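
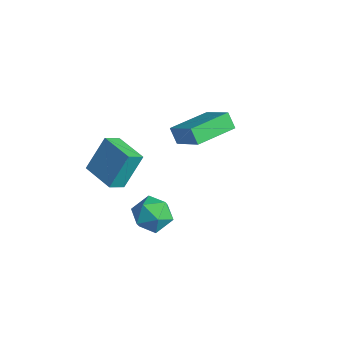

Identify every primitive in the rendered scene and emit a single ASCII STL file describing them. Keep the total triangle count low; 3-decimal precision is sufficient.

solid 
facet normal -0.608 0.014 0.794
outer loop
vertex -1.279 2.312 1.362
vertex -1.26 4.442 1.338
vertex -2.859 2.312 0.152
endloop
endfacet
facet normal -0.009 -1.000 0.012
outer loop
vertex -2.3 2.298 -0.578
vertex -1.279 2.312 1.362
vertex -2.859 2.312 0.152
endloop
endfacet
facet normal -0.608 0.014 0.794
outer loop
vertex -2.859 2.312 0.152
vertex -1.26 4.442 1.338
vertex -2.84 4.442 0.128
endloop
endfacet
facet normal -0.794 0.000 -0.608
outer loop
vertex -2.84 4.442 0.128
vertex -2.3 2.298 -0.578
vertex -2.859 2.312 0.152
endloop
endfacet
facet normal 0.794 -0.000 0.608
outer loop
vertex -1.279 2.312 1.362
vertex -0.701 4.428 0.608
vertex -1.26 4.442 1.338
endloop
endfacet
facet normal -0.009 -1.000 0.012
outer loop
vertex -0.72 2.298 0.632
vertex -1.279 2.312 1.362
vertex -2.3 2.298 -0.578
endloop
endfacet
facet normal 0.794 -0.000 0.608
outer loop
vertex -0.72 2.298 0.632
vertex -0.701 4.428 0.608
vertex -1.279 2.312 1.362
endloop
endfacet
facet normal 0.009 1.000 -0.012
outer loop
vertex -1.26 4.442 1.338
vertex -0.701 4.428 0.608
vertex -2.84 4.442 0.128
endloop
endfacet
facet normal -0.794 0.000 -0.608
outer loop
vertex -2.281 4.428 -0.602
vertex -2.3 2.298 -0.578
vertex -2.84 4.442 0.128
endloop
endfacet
facet normal 0.009 1.000 -0.012
outer loop
vertex -2.84 4.442 0.128
vertex -0.701 4.428 0.608
vertex -2.281 4.428 -0.602
endloop
endfacet
facet normal 0.608 -0.014 -0.794
outer loop
vertex -2.281 4.428 -0.602
vertex -0.72 2.298 0.632
vertex -2.3 2.298 -0.578
endloop
endfacet
facet normal 0.608 -0.014 -0.794
outer loop
vertex -0.701 4.428 0.608
vertex -0.72 2.298 0.632
vertex -2.281 4.428 -0.602
endloop
endfacet
facet normal 0.400 -0.064 0.914
outer loop
vertex 2.008 -1.573 1.053
vertex 1.634 -2.506 1.151
vertex 2.554 -2.369 0.758
endloop
endfacet
facet normal 0.792 0.360 0.494
outer loop
vertex 2.008 -1.573 1.053
vertex 2.554 -2.369 0.758
vertex 2.529 -1.535 0.19
endloop
endfacet
facet normal 0.373 0.889 0.264
outer loop
vertex 2.008 -1.573 1.053
vertex 2.529 -1.535 0.19
vertex 1.595 -1.156 0.232
endloop
endfacet
facet normal -0.277 0.793 0.542
outer loop
vertex 2.008 -1.573 1.053
vertex 1.595 -1.156 0.232
vertex 1.041 -1.756 0.826
endloop
endfacet
facet normal -0.260 0.203 0.944
outer loop
vertex 2.008 -1.573 1.053
vertex 1.041 -1.756 0.826
vertex 1.634 -2.506 1.151
endloop
endfacet
facet normal 0.997 -0.020 -0.073
outer loop
vertex 2.529 -1.535 0.19
vertex 2.554 -2.369 0.758
vertex 2.479 -2.444 -0.246
endloop
endfacet
facet normal 0.364 -0.707 0.606
outer loop
vertex 2.554 -2.369 0.758
vertex 1.634 -2.506 1.151
vertex 1.925 -3.044 0.348
endloop
endfacet
facet normal -0.705 -0.275 0.653
outer loop
vertex 1.634 -2.506 1.151
vertex 1.041 -1.756 0.826
vertex 0.991 -2.665 0.39
endloop
endfacet
facet normal -0.733 0.680 0.004
outer loop
vertex 1.041 -1.756 0.826
vertex 1.595 -1.156 0.232
vertex 0.966 -1.831 -0.178
endloop
endfacet
facet normal 0.320 0.837 -0.445
outer loop
vertex 1.595 -1.156 0.232
vertex 2.529 -1.535 0.19
vertex 1.886 -1.694 -0.571
endloop
endfacet
facet normal 0.277 -0.793 -0.542
outer loop
vertex 1.512 -2.627 -0.473
vertex 2.479 -2.444 -0.246
vertex 1.925 -3.044 0.348
endloop
endfacet
facet normal -0.373 -0.889 -0.264
outer loop
vertex 1.512 -2.627 -0.473
vertex 1.925 -3.044 0.348
vertex 0.991 -2.665 0.39
endloop
endfacet
facet normal -0.792 -0.360 -0.494
outer loop
vertex 1.512 -2.627 -0.473
vertex 0.991 -2.665 0.39
vertex 0.966 -1.831 -0.178
endloop
endfacet
facet normal -0.400 0.064 -0.914
outer loop
vertex 1.512 -2.627 -0.473
vertex 0.966 -1.831 -0.178
vertex 1.886 -1.694 -0.571
endloop
endfacet
facet normal 0.260 -0.203 -0.944
outer loop
vertex 1.512 -2.627 -0.473
vertex 1.886 -1.694 -0.571
vertex 2.479 -2.444 -0.246
endloop
endfacet
facet normal 0.733 -0.680 -0.004
outer loop
vertex 1.925 -3.044 0.348
vertex 2.479 -2.444 -0.246
vertex 2.554 -2.369 0.758
endloop
endfacet
facet normal -0.320 -0.837 0.445
outer loop
vertex 0.991 -2.665 0.39
vertex 1.925 -3.044 0.348
vertex 1.634 -2.506 1.151
endloop
endfacet
facet normal -0.997 0.020 0.073
outer loop
vertex 0.966 -1.831 -0.178
vertex 0.991 -2.665 0.39
vertex 1.041 -1.756 0.826
endloop
endfacet
facet normal -0.364 0.707 -0.606
outer loop
vertex 1.886 -1.694 -0.571
vertex 0.966 -1.831 -0.178
vertex 1.595 -1.156 0.232
endloop
endfacet
facet normal 0.705 0.275 -0.653
outer loop
vertex 2.479 -2.444 -0.246
vertex 1.886 -1.694 -0.571
vertex 2.529 -1.535 0.19
endloop
endfacet
facet normal -0.999 -0.038 0.024
outer loop
vertex -3.003 -1.218 1.42
vertex -3.048 -0.39 0.862
vertex -3.0 -2.296 -0.181
endloop
endfacet
facet normal 0.045 -0.829 0.558
outer loop
vertex -1.272 -2.23 -0.222
vertex -3.003 -1.218 1.42
vertex -3.0 -2.296 -0.181
endloop
endfacet
facet normal -0.999 -0.038 0.024
outer loop
vertex -3.0 -2.296 -0.181
vertex -3.048 -0.39 0.862
vertex -3.045 -1.467 -0.739
endloop
endfacet
facet normal 0.002 -0.558 -0.830
outer loop
vertex -3.045 -1.467 -0.739
vertex -1.272 -2.23 -0.222
vertex -3.0 -2.296 -0.181
endloop
endfacet
facet normal -0.002 0.559 0.829
outer loop
vertex -3.003 -1.218 1.42
vertex -1.32 -0.324 0.821
vertex -3.048 -0.39 0.862
endloop
endfacet
facet normal 0.044 -0.829 0.558
outer loop
vertex -1.275 -1.153 1.379
vertex -3.003 -1.218 1.42
vertex -1.272 -2.23 -0.222
endloop
endfacet
facet normal -0.001 0.558 0.830
outer loop
vertex -1.275 -1.153 1.379
vertex -1.32 -0.324 0.821
vertex -3.003 -1.218 1.42
endloop
endfacet
facet normal -0.045 0.829 -0.558
outer loop
vertex -3.048 -0.39 0.862
vertex -1.32 -0.324 0.821
vertex -3.045 -1.467 -0.739
endloop
endfacet
facet normal 0.001 -0.559 -0.829
outer loop
vertex -1.317 -1.402 -0.78
vertex -1.272 -2.23 -0.222
vertex -3.045 -1.467 -0.739
endloop
endfacet
facet normal -0.044 0.829 -0.558
outer loop
vertex -3.045 -1.467 -0.739
vertex -1.32 -0.324 0.821
vertex -1.317 -1.402 -0.78
endloop
endfacet
facet normal 0.999 0.038 -0.024
outer loop
vertex -1.317 -1.402 -0.78
vertex -1.275 -1.153 1.379
vertex -1.272 -2.23 -0.222
endloop
endfacet
facet normal 0.999 0.038 -0.024
outer loop
vertex -1.32 -0.324 0.821
vertex -1.275 -1.153 1.379
vertex -1.317 -1.402 -0.78
endloop
endfacet

endsolid


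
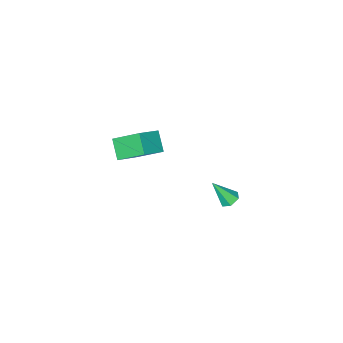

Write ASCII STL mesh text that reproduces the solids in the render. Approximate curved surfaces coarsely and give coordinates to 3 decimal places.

solid 
facet normal -0.400 0.430 -0.810
outer loop
vertex -1.209 2.409 -4.826
vertex -1.775 2.402 -4.55
vertex -1.394 2.898 -4.475
endloop
endfacet
facet normal 0.948 0.310 0.069
outer loop
vertex -1.209 2.409 -4.826
vertex -1.394 2.898 -4.475
vertex -1.085 1.658 -3.15
endloop
endfacet
facet normal -0.400 0.429 -0.810
outer loop
vertex -1.394 2.898 -4.475
vertex -1.775 2.402 -4.55
vertex -1.961 2.891 -4.199
endloop
endfacet
facet normal 0.291 0.731 0.617
outer loop
vertex -1.394 2.898 -4.475
vertex -1.961 2.891 -4.199
vertex -1.085 1.658 -3.15
endloop
endfacet
facet normal -0.398 0.430 -0.810
outer loop
vertex -1.961 2.891 -4.199
vertex -1.775 2.402 -4.55
vertex -2.342 2.395 -4.275
endloop
endfacet
facet normal -0.537 0.292 0.791
outer loop
vertex -1.961 2.891 -4.199
vertex -2.342 2.395 -4.275
vertex -1.085 1.658 -3.15
endloop
endfacet
facet normal -0.398 0.431 -0.810
outer loop
vertex -2.342 2.395 -4.275
vertex -1.775 2.402 -4.55
vertex -2.157 1.906 -4.626
endloop
endfacet
facet normal -0.708 -0.568 0.419
outer loop
vertex -2.342 2.395 -4.275
vertex -2.157 1.906 -4.626
vertex -1.085 1.658 -3.15
endloop
endfacet
facet normal -0.399 0.431 -0.809
outer loop
vertex -2.157 1.906 -4.626
vertex -1.775 2.402 -4.55
vertex -1.59 1.913 -4.902
endloop
endfacet
facet normal -0.051 -0.990 -0.129
outer loop
vertex -2.157 1.906 -4.626
vertex -1.59 1.913 -4.902
vertex -1.085 1.658 -3.15
endloop
endfacet
facet normal -0.400 0.431 -0.809
outer loop
vertex -1.59 1.913 -4.902
vertex -1.775 2.402 -4.55
vertex -1.209 2.409 -4.826
endloop
endfacet
facet normal 0.777 -0.551 -0.304
outer loop
vertex -1.59 1.913 -4.902
vertex -1.209 2.409 -4.826
vertex -1.085 1.658 -3.15
endloop
endfacet
facet normal -0.868 -0.096 -0.487
outer loop
vertex 2.952 -0.275 2.256
vertex 2.214 1.071 3.306
vertex 3.349 0.634 1.37
endloop
endfacet
facet normal 0.397 -0.724 -0.565
outer loop
vertex 4.746 0.789 2.154
vertex 2.952 -0.275 2.256
vertex 3.349 0.634 1.37
endloop
endfacet
facet normal -0.868 -0.096 -0.487
outer loop
vertex 3.349 0.634 1.37
vertex 2.214 1.071 3.306
vertex 2.611 1.98 2.42
endloop
endfacet
facet normal 0.298 0.683 -0.666
outer loop
vertex 2.611 1.98 2.42
vertex 4.746 0.789 2.154
vertex 3.349 0.634 1.37
endloop
endfacet
facet normal -0.298 -0.683 0.666
outer loop
vertex 2.952 -0.275 2.256
vertex 3.611 1.226 4.09
vertex 2.214 1.071 3.306
endloop
endfacet
facet normal 0.397 -0.724 -0.565
outer loop
vertex 4.349 -0.12 3.04
vertex 2.952 -0.275 2.256
vertex 4.746 0.789 2.154
endloop
endfacet
facet normal -0.298 -0.683 0.666
outer loop
vertex 4.349 -0.12 3.04
vertex 3.611 1.226 4.09
vertex 2.952 -0.275 2.256
endloop
endfacet
facet normal -0.397 0.724 0.565
outer loop
vertex 2.214 1.071 3.306
vertex 3.611 1.226 4.09
vertex 2.611 1.98 2.42
endloop
endfacet
facet normal 0.298 0.683 -0.666
outer loop
vertex 4.008 2.135 3.204
vertex 4.746 0.789 2.154
vertex 2.611 1.98 2.42
endloop
endfacet
facet normal -0.397 0.724 0.565
outer loop
vertex 2.611 1.98 2.42
vertex 3.611 1.226 4.09
vertex 4.008 2.135 3.204
endloop
endfacet
facet normal 0.868 0.096 0.487
outer loop
vertex 4.008 2.135 3.204
vertex 4.349 -0.12 3.04
vertex 4.746 0.789 2.154
endloop
endfacet
facet normal 0.868 0.096 0.487
outer loop
vertex 3.611 1.226 4.09
vertex 4.349 -0.12 3.04
vertex 4.008 2.135 3.204
endloop
endfacet

endsolid


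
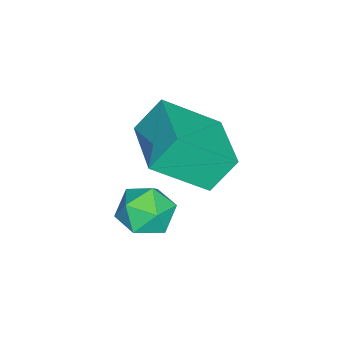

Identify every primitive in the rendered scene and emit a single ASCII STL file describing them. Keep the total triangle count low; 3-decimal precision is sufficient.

solid 
facet normal -0.697 0.442 0.565
outer loop
vertex -0.35 -1.839 -2.515
vertex 0.131 -1.769 -1.976
vertex 0.062 -1.244 -2.472
endloop
endfacet
facet normal -0.811 0.571 -0.129
outer loop
vertex -0.35 -1.839 -2.515
vertex 0.062 -1.244 -2.472
vertex -0.056 -1.557 -3.115
endloop
endfacet
facet normal -0.886 -0.057 -0.461
outer loop
vertex -0.35 -1.839 -2.515
vertex -0.056 -1.557 -3.115
vertex -0.061 -2.276 -3.017
endloop
endfacet
facet normal -0.819 -0.573 0.027
outer loop
vertex -0.35 -1.839 -2.515
vertex -0.061 -2.276 -3.017
vertex 0.054 -2.407 -2.313
endloop
endfacet
facet normal -0.702 -0.264 0.661
outer loop
vertex -0.35 -1.839 -2.515
vertex 0.054 -2.407 -2.313
vertex 0.131 -1.769 -1.976
endloop
endfacet
facet normal -0.229 0.891 -0.392
outer loop
vertex -0.056 -1.557 -3.115
vertex 0.062 -1.244 -2.472
vertex 0.606 -1.313 -2.947
endloop
endfacet
facet normal -0.046 0.683 0.729
outer loop
vertex 0.062 -1.244 -2.472
vertex 0.131 -1.769 -1.976
vertex 0.721 -1.444 -2.243
endloop
endfacet
facet normal -0.055 -0.461 0.886
outer loop
vertex 0.131 -1.769 -1.976
vertex 0.054 -2.407 -2.313
vertex 0.716 -2.163 -2.145
endloop
endfacet
facet normal -0.243 -0.960 -0.139
outer loop
vertex 0.054 -2.407 -2.313
vertex -0.061 -2.276 -3.017
vertex 0.598 -2.476 -2.788
endloop
endfacet
facet normal -0.352 -0.124 -0.928
outer loop
vertex -0.061 -2.276 -3.017
vertex -0.056 -1.557 -3.115
vertex 0.529 -1.951 -3.284
endloop
endfacet
facet normal 0.819 0.573 -0.027
outer loop
vertex 1.01 -1.881 -2.745
vertex 0.606 -1.313 -2.947
vertex 0.721 -1.444 -2.243
endloop
endfacet
facet normal 0.886 0.057 0.461
outer loop
vertex 1.01 -1.881 -2.745
vertex 0.721 -1.444 -2.243
vertex 0.716 -2.163 -2.145
endloop
endfacet
facet normal 0.811 -0.571 0.129
outer loop
vertex 1.01 -1.881 -2.745
vertex 0.716 -2.163 -2.145
vertex 0.598 -2.476 -2.788
endloop
endfacet
facet normal 0.697 -0.442 -0.565
outer loop
vertex 1.01 -1.881 -2.745
vertex 0.598 -2.476 -2.788
vertex 0.529 -1.951 -3.284
endloop
endfacet
facet normal 0.702 0.264 -0.661
outer loop
vertex 1.01 -1.881 -2.745
vertex 0.529 -1.951 -3.284
vertex 0.606 -1.313 -2.947
endloop
endfacet
facet normal 0.243 0.960 0.139
outer loop
vertex 0.721 -1.444 -2.243
vertex 0.606 -1.313 -2.947
vertex 0.062 -1.244 -2.472
endloop
endfacet
facet normal 0.352 0.124 0.928
outer loop
vertex 0.716 -2.163 -2.145
vertex 0.721 -1.444 -2.243
vertex 0.131 -1.769 -1.976
endloop
endfacet
facet normal 0.229 -0.891 0.392
outer loop
vertex 0.598 -2.476 -2.788
vertex 0.716 -2.163 -2.145
vertex 0.054 -2.407 -2.313
endloop
endfacet
facet normal 0.046 -0.683 -0.729
outer loop
vertex 0.529 -1.951 -3.284
vertex 0.598 -2.476 -2.788
vertex -0.061 -2.276 -3.017
endloop
endfacet
facet normal 0.055 0.461 -0.886
outer loop
vertex 0.606 -1.313 -2.947
vertex 0.529 -1.951 -3.284
vertex -0.056 -1.557 -3.115
endloop
endfacet
facet normal -0.387 0.473 0.791
outer loop
vertex -2.0 -2.355 -0.99
vertex -0.619 -1.484 -0.836
vertex -2.631 -1.174 -2.005
endloop
endfacet
facet normal -0.842 -0.531 -0.094
outer loop
vertex -2.221 -1.676 -2.844
vertex -2.0 -2.355 -0.99
vertex -2.631 -1.174 -2.005
endloop
endfacet
facet normal -0.387 0.473 0.791
outer loop
vertex -2.631 -1.174 -2.005
vertex -0.619 -1.484 -0.836
vertex -1.25 -0.303 -1.851
endloop
endfacet
facet normal -0.376 0.703 -0.604
outer loop
vertex -1.25 -0.303 -1.851
vertex -2.221 -1.676 -2.844
vertex -2.631 -1.174 -2.005
endloop
endfacet
facet normal 0.376 -0.703 0.604
outer loop
vertex -2.0 -2.355 -0.99
vertex -0.209 -1.986 -1.675
vertex -0.619 -1.484 -0.836
endloop
endfacet
facet normal -0.842 -0.531 -0.094
outer loop
vertex -1.59 -2.857 -1.829
vertex -2.0 -2.355 -0.99
vertex -2.221 -1.676 -2.844
endloop
endfacet
facet normal 0.376 -0.703 0.604
outer loop
vertex -1.59 -2.857 -1.829
vertex -0.209 -1.986 -1.675
vertex -2.0 -2.355 -0.99
endloop
endfacet
facet normal 0.842 0.531 0.094
outer loop
vertex -0.619 -1.484 -0.836
vertex -0.209 -1.986 -1.675
vertex -1.25 -0.303 -1.851
endloop
endfacet
facet normal -0.376 0.703 -0.604
outer loop
vertex -0.84 -0.805 -2.69
vertex -2.221 -1.676 -2.844
vertex -1.25 -0.303 -1.851
endloop
endfacet
facet normal 0.842 0.531 0.094
outer loop
vertex -1.25 -0.303 -1.851
vertex -0.209 -1.986 -1.675
vertex -0.84 -0.805 -2.69
endloop
endfacet
facet normal 0.387 -0.473 -0.791
outer loop
vertex -0.84 -0.805 -2.69
vertex -1.59 -2.857 -1.829
vertex -2.221 -1.676 -2.844
endloop
endfacet
facet normal 0.387 -0.473 -0.791
outer loop
vertex -0.209 -1.986 -1.675
vertex -1.59 -2.857 -1.829
vertex -0.84 -0.805 -2.69
endloop
endfacet

endsolid


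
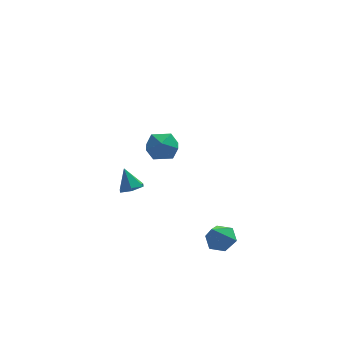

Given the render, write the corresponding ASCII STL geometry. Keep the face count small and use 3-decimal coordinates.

solid 
facet normal -0.060 -0.029 0.998
outer loop
vertex 0.472 -1.157 3.368
vertex 0.812 -2.04 3.363
vertex 1.405 -1.305 3.42
endloop
endfacet
facet normal 0.058 0.637 0.769
outer loop
vertex 0.472 -1.157 3.368
vertex 1.405 -1.305 3.42
vertex 1.065 -0.612 2.872
endloop
endfacet
facet normal -0.476 0.816 0.328
outer loop
vertex 0.472 -1.157 3.368
vertex 1.065 -0.612 2.872
vertex 0.263 -0.92 2.476
endloop
endfacet
facet normal -0.922 0.261 0.285
outer loop
vertex 0.472 -1.157 3.368
vertex 0.263 -0.92 2.476
vertex 0.107 -1.802 2.779
endloop
endfacet
facet normal -0.667 -0.261 0.698
outer loop
vertex 0.472 -1.157 3.368
vertex 0.107 -1.802 2.779
vertex 0.812 -2.04 3.363
endloop
endfacet
facet normal 0.664 0.636 0.393
outer loop
vertex 1.065 -0.612 2.872
vertex 1.405 -1.305 3.42
vertex 1.773 -1.158 2.561
endloop
endfacet
facet normal 0.473 -0.441 0.763
outer loop
vertex 1.405 -1.305 3.42
vertex 0.812 -2.04 3.363
vertex 1.617 -2.04 2.864
endloop
endfacet
facet normal -0.507 -0.816 0.279
outer loop
vertex 0.812 -2.04 3.363
vertex 0.107 -1.802 2.779
vertex 0.815 -2.348 2.468
endloop
endfacet
facet normal -0.921 0.029 -0.389
outer loop
vertex 0.107 -1.802 2.779
vertex 0.263 -0.92 2.476
vertex 0.475 -1.655 1.92
endloop
endfacet
facet normal -0.198 0.927 -0.320
outer loop
vertex 0.263 -0.92 2.476
vertex 1.065 -0.612 2.872
vertex 1.068 -0.92 1.977
endloop
endfacet
facet normal 0.922 -0.261 -0.285
outer loop
vertex 1.408 -1.803 1.972
vertex 1.773 -1.158 2.561
vertex 1.617 -2.04 2.864
endloop
endfacet
facet normal 0.476 -0.816 -0.328
outer loop
vertex 1.408 -1.803 1.972
vertex 1.617 -2.04 2.864
vertex 0.815 -2.348 2.468
endloop
endfacet
facet normal -0.058 -0.637 -0.769
outer loop
vertex 1.408 -1.803 1.972
vertex 0.815 -2.348 2.468
vertex 0.475 -1.655 1.92
endloop
endfacet
facet normal 0.060 0.029 -0.998
outer loop
vertex 1.408 -1.803 1.972
vertex 0.475 -1.655 1.92
vertex 1.068 -0.92 1.977
endloop
endfacet
facet normal 0.667 0.261 -0.698
outer loop
vertex 1.408 -1.803 1.972
vertex 1.068 -0.92 1.977
vertex 1.773 -1.158 2.561
endloop
endfacet
facet normal 0.921 -0.029 0.389
outer loop
vertex 1.617 -2.04 2.864
vertex 1.773 -1.158 2.561
vertex 1.405 -1.305 3.42
endloop
endfacet
facet normal 0.198 -0.927 0.320
outer loop
vertex 0.815 -2.348 2.468
vertex 1.617 -2.04 2.864
vertex 0.812 -2.04 3.363
endloop
endfacet
facet normal -0.664 -0.636 -0.393
outer loop
vertex 0.475 -1.655 1.92
vertex 0.815 -2.348 2.468
vertex 0.107 -1.802 2.779
endloop
endfacet
facet normal -0.473 0.441 -0.763
outer loop
vertex 1.068 -0.92 1.977
vertex 0.475 -1.655 1.92
vertex 0.263 -0.92 2.476
endloop
endfacet
facet normal 0.507 0.816 -0.279
outer loop
vertex 1.773 -1.158 2.561
vertex 1.068 -0.92 1.977
vertex 1.065 -0.612 2.872
endloop
endfacet
facet normal 0.223 -0.458 -0.861
outer loop
vertex 0.7 2.967 -4.059
vertex 0.127 3.288 -4.378
vertex 0.779 3.616 -4.384
endloop
endfacet
facet normal 0.778 0.203 0.595
outer loop
vertex 0.7 2.967 -4.059
vertex 0.779 3.616 -4.384
vertex -0.167 3.892 -3.242
endloop
endfacet
facet normal 0.222 -0.457 -0.861
outer loop
vertex 0.779 3.616 -4.384
vertex 0.127 3.288 -4.378
vertex 0.206 3.937 -4.702
endloop
endfacet
facet normal 0.426 0.895 0.136
outer loop
vertex 0.779 3.616 -4.384
vertex 0.206 3.937 -4.702
vertex -0.167 3.892 -3.242
endloop
endfacet
facet normal 0.223 -0.457 -0.861
outer loop
vertex 0.206 3.937 -4.702
vertex 0.127 3.288 -4.378
vertex -0.446 3.609 -4.697
endloop
endfacet
facet normal -0.448 0.890 -0.087
outer loop
vertex 0.206 3.937 -4.702
vertex -0.446 3.609 -4.697
vertex -0.167 3.892 -3.242
endloop
endfacet
facet normal 0.223 -0.457 -0.861
outer loop
vertex -0.446 3.609 -4.697
vertex 0.127 3.288 -4.378
vertex -0.525 2.96 -4.373
endloop
endfacet
facet normal -0.970 0.192 0.149
outer loop
vertex -0.446 3.609 -4.697
vertex -0.525 2.96 -4.373
vertex -0.167 3.892 -3.242
endloop
endfacet
facet normal 0.223 -0.457 -0.861
outer loop
vertex -0.525 2.96 -4.373
vertex 0.127 3.288 -4.378
vertex 0.048 2.639 -4.054
endloop
endfacet
facet normal -0.618 -0.500 0.607
outer loop
vertex -0.525 2.96 -4.373
vertex 0.048 2.639 -4.054
vertex -0.167 3.892 -3.242
endloop
endfacet
facet normal 0.223 -0.457 -0.861
outer loop
vertex 0.048 2.639 -4.054
vertex 0.127 3.288 -4.378
vertex 0.7 2.967 -4.059
endloop
endfacet
facet normal 0.255 -0.495 0.831
outer loop
vertex 0.048 2.639 -4.054
vertex 0.7 2.967 -4.059
vertex -0.167 3.892 -3.242
endloop
endfacet
facet normal 0.370 0.388 -0.844
outer loop
vertex 4.5 -2.357 -4.389
vertex 3.797 -1.908 -4.491
vertex 4.443 -1.587 -4.06
endloop
endfacet
facet normal 0.700 -0.236 0.674
outer loop
vertex 4.5 -2.357 -4.389
vertex 4.443 -1.587 -4.06
vertex 3.183 -2.552 -3.089
endloop
endfacet
facet normal 0.370 0.389 -0.844
outer loop
vertex 4.443 -1.587 -4.06
vertex 3.797 -1.908 -4.491
vertex 3.74 -1.137 -4.161
endloop
endfacet
facet normal 0.223 0.531 0.817
outer loop
vertex 4.443 -1.587 -4.06
vertex 3.74 -1.137 -4.161
vertex 3.183 -2.552 -3.089
endloop
endfacet
facet normal 0.370 0.389 -0.844
outer loop
vertex 3.74 -1.137 -4.161
vertex 3.797 -1.908 -4.491
vertex 3.095 -1.459 -4.592
endloop
endfacet
facet normal -0.627 0.612 0.482
outer loop
vertex 3.74 -1.137 -4.161
vertex 3.095 -1.459 -4.592
vertex 3.183 -2.552 -3.089
endloop
endfacet
facet normal 0.369 0.388 -0.844
outer loop
vertex 3.095 -1.459 -4.592
vertex 3.797 -1.908 -4.491
vertex 3.151 -2.229 -4.921
endloop
endfacet
facet normal -0.997 -0.074 0.004
outer loop
vertex 3.095 -1.459 -4.592
vertex 3.151 -2.229 -4.921
vertex 3.183 -2.552 -3.089
endloop
endfacet
facet normal 0.369 0.388 -0.845
outer loop
vertex 3.151 -2.229 -4.921
vertex 3.797 -1.908 -4.491
vertex 3.854 -2.679 -4.82
endloop
endfacet
facet normal -0.520 -0.843 -0.140
outer loop
vertex 3.151 -2.229 -4.921
vertex 3.854 -2.679 -4.82
vertex 3.183 -2.552 -3.089
endloop
endfacet
facet normal 0.370 0.388 -0.844
outer loop
vertex 3.854 -2.679 -4.82
vertex 3.797 -1.908 -4.491
vertex 4.5 -2.357 -4.389
endloop
endfacet
facet normal 0.330 -0.924 0.196
outer loop
vertex 3.854 -2.679 -4.82
vertex 4.5 -2.357 -4.389
vertex 3.183 -2.552 -3.089
endloop
endfacet

endsolid


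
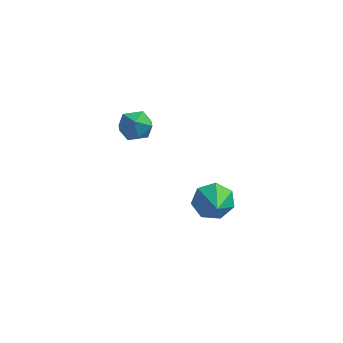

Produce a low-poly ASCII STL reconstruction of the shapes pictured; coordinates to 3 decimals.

solid 
facet normal -0.841 0.491 0.228
outer loop
vertex -3.286 2.219 2.619
vertex -3.706 1.65 2.295
vertex -3.521 1.616 3.05
endloop
endfacet
facet normal -0.328 0.631 0.704
outer loop
vertex -3.286 2.219 2.619
vertex -3.521 1.616 3.05
vertex -2.8 1.897 3.134
endloop
endfacet
facet normal 0.228 0.908 0.352
outer loop
vertex -3.286 2.219 2.619
vertex -2.8 1.897 3.134
vertex -2.54 2.105 2.43
endloop
endfacet
facet normal 0.057 0.939 -0.339
outer loop
vertex -3.286 2.219 2.619
vertex -2.54 2.105 2.43
vertex -3.1 1.952 1.912
endloop
endfacet
facet normal -0.602 0.681 -0.416
outer loop
vertex -3.286 2.219 2.619
vertex -3.1 1.952 1.912
vertex -3.706 1.65 2.295
endloop
endfacet
facet normal -0.120 0.011 0.993
outer loop
vertex -2.8 1.897 3.134
vertex -3.521 1.616 3.05
vertex -2.92 1.128 3.128
endloop
endfacet
facet normal -0.951 -0.214 0.223
outer loop
vertex -3.521 1.616 3.05
vertex -3.706 1.65 2.295
vertex -3.48 0.975 2.61
endloop
endfacet
facet normal -0.565 0.095 -0.820
outer loop
vertex -3.706 1.65 2.295
vertex -3.1 1.952 1.912
vertex -3.22 1.183 1.906
endloop
endfacet
facet normal 0.505 0.510 -0.696
outer loop
vertex -3.1 1.952 1.912
vertex -2.54 2.105 2.43
vertex -2.499 1.464 1.99
endloop
endfacet
facet normal 0.781 0.459 0.424
outer loop
vertex -2.54 2.105 2.43
vertex -2.8 1.897 3.134
vertex -2.314 1.43 2.745
endloop
endfacet
facet normal -0.057 -0.939 0.339
outer loop
vertex -2.734 0.861 2.421
vertex -2.92 1.128 3.128
vertex -3.48 0.975 2.61
endloop
endfacet
facet normal -0.228 -0.908 -0.352
outer loop
vertex -2.734 0.861 2.421
vertex -3.48 0.975 2.61
vertex -3.22 1.183 1.906
endloop
endfacet
facet normal 0.328 -0.631 -0.704
outer loop
vertex -2.734 0.861 2.421
vertex -3.22 1.183 1.906
vertex -2.499 1.464 1.99
endloop
endfacet
facet normal 0.841 -0.491 -0.228
outer loop
vertex -2.734 0.861 2.421
vertex -2.499 1.464 1.99
vertex -2.314 1.43 2.745
endloop
endfacet
facet normal 0.602 -0.681 0.416
outer loop
vertex -2.734 0.861 2.421
vertex -2.314 1.43 2.745
vertex -2.92 1.128 3.128
endloop
endfacet
facet normal -0.505 -0.510 0.696
outer loop
vertex -3.48 0.975 2.61
vertex -2.92 1.128 3.128
vertex -3.521 1.616 3.05
endloop
endfacet
facet normal -0.781 -0.459 -0.424
outer loop
vertex -3.22 1.183 1.906
vertex -3.48 0.975 2.61
vertex -3.706 1.65 2.295
endloop
endfacet
facet normal 0.120 -0.011 -0.993
outer loop
vertex -2.499 1.464 1.99
vertex -3.22 1.183 1.906
vertex -3.1 1.952 1.912
endloop
endfacet
facet normal 0.951 0.214 -0.223
outer loop
vertex -2.314 1.43 2.745
vertex -2.499 1.464 1.99
vertex -2.54 2.105 2.43
endloop
endfacet
facet normal 0.565 -0.095 0.820
outer loop
vertex -2.92 1.128 3.128
vertex -2.314 1.43 2.745
vertex -2.8 1.897 3.134
endloop
endfacet
facet normal -0.296 0.818 -0.494
outer loop
vertex 0.47 3.134 -2.243
vertex -0.19 2.669 -2.618
vertex -0.197 3.127 -1.855
endloop
endfacet
facet normal 0.498 0.119 0.859
outer loop
vertex 0.47 3.134 -2.243
vertex -0.197 3.127 -1.855
vertex 0.25 1.451 -1.882
endloop
endfacet
facet normal -0.295 0.818 -0.494
outer loop
vertex -0.197 3.127 -1.855
vertex -0.19 2.669 -2.618
vertex -0.859 2.776 -2.041
endloop
endfacet
facet normal -0.231 -0.077 0.970
outer loop
vertex -0.197 3.127 -1.855
vertex -0.859 2.776 -2.041
vertex 0.25 1.451 -1.882
endloop
endfacet
facet normal -0.294 0.819 -0.493
outer loop
vertex -0.859 2.776 -2.041
vertex -0.19 2.669 -2.618
vertex -1.017 2.345 -2.662
endloop
endfacet
facet normal -0.682 -0.508 0.526
outer loop
vertex -0.859 2.776 -2.041
vertex -1.017 2.345 -2.662
vertex 0.25 1.451 -1.882
endloop
endfacet
facet normal -0.294 0.819 -0.493
outer loop
vertex -1.017 2.345 -2.662
vertex -0.19 2.669 -2.618
vertex -0.552 2.158 -3.25
endloop
endfacet
facet normal -0.514 -0.847 -0.137
outer loop
vertex -1.017 2.345 -2.662
vertex -0.552 2.158 -3.25
vertex 0.25 1.451 -1.882
endloop
endfacet
facet normal -0.294 0.819 -0.494
outer loop
vertex -0.552 2.158 -3.25
vertex -0.19 2.669 -2.618
vertex 0.186 2.356 -3.361
endloop
endfacet
facet normal 0.147 -0.841 -0.521
outer loop
vertex -0.552 2.158 -3.25
vertex 0.186 2.356 -3.361
vertex 0.25 1.451 -1.882
endloop
endfacet
facet normal -0.295 0.818 -0.494
outer loop
vertex 0.186 2.356 -3.361
vertex -0.19 2.669 -2.618
vertex 0.641 2.791 -2.913
endloop
endfacet
facet normal 0.802 -0.493 -0.336
outer loop
vertex 0.186 2.356 -3.361
vertex 0.641 2.791 -2.913
vertex 0.25 1.451 -1.882
endloop
endfacet
facet normal -0.295 0.818 -0.494
outer loop
vertex 0.641 2.791 -2.913
vertex -0.19 2.669 -2.618
vertex 0.47 3.134 -2.243
endloop
endfacet
facet normal 0.958 -0.066 0.278
outer loop
vertex 0.641 2.791 -2.913
vertex 0.47 3.134 -2.243
vertex 0.25 1.451 -1.882
endloop
endfacet

endsolid


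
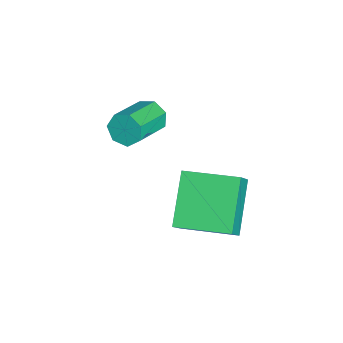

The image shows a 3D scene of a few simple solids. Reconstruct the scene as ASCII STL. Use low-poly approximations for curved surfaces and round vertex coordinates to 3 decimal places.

solid 
facet normal -0.816 0.438 -0.376
outer loop
vertex -0.348 1.47 -2.893
vertex -0.665 1.357 -2.337
vertex -0.31 1.876 -2.503
endloop
endfacet
facet normal 0.574 0.539 -0.617
outer loop
vertex -0.348 1.47 -2.893
vertex -0.31 1.876 -2.503
vertex 0.982 0.755 -2.279
endloop
endfacet
facet normal 0.574 0.538 -0.618
outer loop
vertex 0.982 0.755 -2.279
vertex -0.31 1.876 -2.503
vertex 1.02 1.161 -1.89
endloop
endfacet
facet normal 0.816 -0.438 0.377
outer loop
vertex 0.982 0.755 -2.279
vertex 1.02 1.161 -1.89
vertex 0.665 0.643 -1.723
endloop
endfacet
facet normal -0.816 0.438 -0.376
outer loop
vertex -0.31 1.876 -2.503
vertex -0.665 1.357 -2.337
vertex -0.539 1.891 -1.988
endloop
endfacet
facet normal 0.411 0.898 0.156
outer loop
vertex -0.31 1.876 -2.503
vertex -0.539 1.891 -1.988
vertex 1.02 1.161 -1.89
endloop
endfacet
facet normal 0.411 0.898 0.155
outer loop
vertex 1.02 1.161 -1.89
vertex -0.539 1.891 -1.988
vertex 0.791 1.177 -1.374
endloop
endfacet
facet normal 0.816 -0.438 0.376
outer loop
vertex 1.02 1.161 -1.89
vertex 0.791 1.177 -1.374
vertex 0.665 0.643 -1.723
endloop
endfacet
facet normal -0.816 0.439 -0.377
outer loop
vertex -0.539 1.891 -1.988
vertex -0.665 1.357 -2.337
vertex -0.863 1.505 -1.736
endloop
endfacet
facet normal -0.062 0.582 0.811
outer loop
vertex -0.539 1.891 -1.988
vertex -0.863 1.505 -1.736
vertex 0.791 1.177 -1.374
endloop
endfacet
facet normal -0.062 0.581 0.812
outer loop
vertex 0.791 1.177 -1.374
vertex -0.863 1.505 -1.736
vertex 0.467 0.79 -1.122
endloop
endfacet
facet normal 0.816 -0.438 0.376
outer loop
vertex 0.791 1.177 -1.374
vertex 0.467 0.79 -1.122
vertex 0.665 0.643 -1.723
endloop
endfacet
facet normal -0.816 0.438 -0.377
outer loop
vertex -0.863 1.505 -1.736
vertex -0.665 1.357 -2.337
vertex -1.038 1.007 -1.936
endloop
endfacet
facet normal -0.488 -0.172 0.856
outer loop
vertex -0.863 1.505 -1.736
vertex -1.038 1.007 -1.936
vertex 0.467 0.79 -1.122
endloop
endfacet
facet normal -0.488 -0.173 0.856
outer loop
vertex 0.467 0.79 -1.122
vertex -1.038 1.007 -1.936
vertex 0.292 0.293 -1.322
endloop
endfacet
facet normal 0.816 -0.439 0.376
outer loop
vertex 0.467 0.79 -1.122
vertex 0.292 0.293 -1.322
vertex 0.665 0.643 -1.723
endloop
endfacet
facet normal -0.816 0.438 -0.377
outer loop
vertex -1.038 1.007 -1.936
vertex -0.665 1.357 -2.337
vertex -0.932 0.773 -2.438
endloop
endfacet
facet normal -0.546 -0.797 0.256
outer loop
vertex -1.038 1.007 -1.936
vertex -0.932 0.773 -2.438
vertex 0.292 0.293 -1.322
endloop
endfacet
facet normal -0.546 -0.797 0.256
outer loop
vertex 0.292 0.293 -1.322
vertex -0.932 0.773 -2.438
vertex 0.398 0.059 -1.824
endloop
endfacet
facet normal 0.816 -0.438 0.377
outer loop
vertex 0.292 0.293 -1.322
vertex 0.398 0.059 -1.824
vertex 0.665 0.643 -1.723
endloop
endfacet
facet normal -0.816 0.438 -0.376
outer loop
vertex -0.932 0.773 -2.438
vertex -0.665 1.357 -2.337
vertex -0.625 0.979 -2.864
endloop
endfacet
facet normal -0.193 -0.821 -0.537
outer loop
vertex -0.932 0.773 -2.438
vertex -0.625 0.979 -2.864
vertex 0.398 0.059 -1.824
endloop
endfacet
facet normal -0.193 -0.821 -0.537
outer loop
vertex 0.398 0.059 -1.824
vertex -0.625 0.979 -2.864
vertex 0.705 0.265 -2.25
endloop
endfacet
facet normal 0.816 -0.438 0.376
outer loop
vertex 0.398 0.059 -1.824
vertex 0.705 0.265 -2.25
vertex 0.665 0.643 -1.723
endloop
endfacet
facet normal -0.816 0.438 -0.376
outer loop
vertex -0.625 0.979 -2.864
vertex -0.665 1.357 -2.337
vertex -0.348 1.47 -2.893
endloop
endfacet
facet normal 0.305 -0.227 -0.925
outer loop
vertex -0.625 0.979 -2.864
vertex -0.348 1.47 -2.893
vertex 0.705 0.265 -2.25
endloop
endfacet
facet normal 0.305 -0.227 -0.925
outer loop
vertex 0.705 0.265 -2.25
vertex -0.348 1.47 -2.893
vertex 0.982 0.755 -2.279
endloop
endfacet
facet normal 0.816 -0.439 0.377
outer loop
vertex 0.705 0.265 -2.25
vertex 0.982 0.755 -2.279
vertex 0.665 0.643 -1.723
endloop
endfacet
facet normal -0.593 0.211 -0.777
outer loop
vertex 1.663 2.748 -2.847
vertex 2.063 4.594 -2.651
vertex 3.233 2.541 -4.102
endloop
endfacet
facet normal -0.211 -0.972 -0.103
outer loop
vertex 3.837 2.326 -3.309
vertex 1.663 2.748 -2.847
vertex 3.233 2.541 -4.102
endloop
endfacet
facet normal -0.593 0.211 -0.777
outer loop
vertex 3.233 2.541 -4.102
vertex 2.063 4.594 -2.651
vertex 3.633 4.388 -3.905
endloop
endfacet
facet normal 0.778 -0.102 -0.620
outer loop
vertex 3.633 4.388 -3.905
vertex 3.837 2.326 -3.309
vertex 3.233 2.541 -4.102
endloop
endfacet
facet normal -0.778 0.103 0.620
outer loop
vertex 1.663 2.748 -2.847
vertex 2.667 4.379 -1.858
vertex 2.063 4.594 -2.651
endloop
endfacet
facet normal -0.211 -0.972 -0.104
outer loop
vertex 2.267 2.532 -2.055
vertex 1.663 2.748 -2.847
vertex 3.837 2.326 -3.309
endloop
endfacet
facet normal -0.777 0.102 0.621
outer loop
vertex 2.267 2.532 -2.055
vertex 2.667 4.379 -1.858
vertex 1.663 2.748 -2.847
endloop
endfacet
facet normal 0.210 0.972 0.103
outer loop
vertex 2.063 4.594 -2.651
vertex 2.667 4.379 -1.858
vertex 3.633 4.388 -3.905
endloop
endfacet
facet normal 0.777 -0.103 -0.621
outer loop
vertex 4.237 4.172 -3.113
vertex 3.837 2.326 -3.309
vertex 3.633 4.388 -3.905
endloop
endfacet
facet normal 0.211 0.972 0.104
outer loop
vertex 3.633 4.388 -3.905
vertex 2.667 4.379 -1.858
vertex 4.237 4.172 -3.113
endloop
endfacet
facet normal 0.593 -0.211 0.777
outer loop
vertex 4.237 4.172 -3.113
vertex 2.267 2.532 -2.055
vertex 3.837 2.326 -3.309
endloop
endfacet
facet normal 0.593 -0.211 0.777
outer loop
vertex 2.667 4.379 -1.858
vertex 2.267 2.532 -2.055
vertex 4.237 4.172 -3.113
endloop
endfacet

endsolid


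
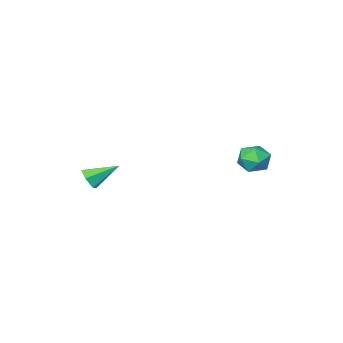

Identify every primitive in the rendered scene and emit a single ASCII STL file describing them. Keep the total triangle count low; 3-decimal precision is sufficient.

solid 
facet normal -0.240 0.971 -0.018
outer loop
vertex -3.625 1.978 -2.408
vertex -3.928 1.921 -1.436
vertex -2.96 2.156 -1.655
endloop
endfacet
facet normal 0.301 0.834 -0.463
outer loop
vertex -3.625 1.978 -2.408
vertex -2.96 2.156 -1.655
vertex -2.678 1.605 -2.465
endloop
endfacet
facet normal 0.080 0.347 -0.934
outer loop
vertex -3.625 1.978 -2.408
vertex -2.678 1.605 -2.465
vertex -3.471 1.029 -2.747
endloop
endfacet
facet normal -0.597 0.182 -0.781
outer loop
vertex -3.625 1.978 -2.408
vertex -3.471 1.029 -2.747
vertex -4.244 1.224 -2.111
endloop
endfacet
facet normal -0.795 0.568 -0.214
outer loop
vertex -3.625 1.978 -2.408
vertex -4.244 1.224 -2.111
vertex -3.928 1.921 -1.436
endloop
endfacet
facet normal 0.833 0.547 -0.082
outer loop
vertex -2.678 1.605 -2.465
vertex -2.96 2.156 -1.655
vertex -2.396 1.316 -1.529
endloop
endfacet
facet normal -0.042 0.768 0.639
outer loop
vertex -2.96 2.156 -1.655
vertex -3.928 1.921 -1.436
vertex -3.169 1.511 -0.893
endloop
endfacet
facet normal -0.940 0.117 0.319
outer loop
vertex -3.928 1.921 -1.436
vertex -4.244 1.224 -2.111
vertex -3.962 0.935 -1.175
endloop
endfacet
facet normal -0.620 -0.506 -0.599
outer loop
vertex -4.244 1.224 -2.111
vertex -3.471 1.029 -2.747
vertex -3.68 0.384 -1.985
endloop
endfacet
facet normal 0.476 -0.240 -0.846
outer loop
vertex -3.471 1.029 -2.747
vertex -2.678 1.605 -2.465
vertex -2.712 0.619 -2.204
endloop
endfacet
facet normal 0.597 -0.182 0.781
outer loop
vertex -3.015 0.562 -1.232
vertex -2.396 1.316 -1.529
vertex -3.169 1.511 -0.893
endloop
endfacet
facet normal -0.080 -0.347 0.934
outer loop
vertex -3.015 0.562 -1.232
vertex -3.169 1.511 -0.893
vertex -3.962 0.935 -1.175
endloop
endfacet
facet normal -0.301 -0.834 0.463
outer loop
vertex -3.015 0.562 -1.232
vertex -3.962 0.935 -1.175
vertex -3.68 0.384 -1.985
endloop
endfacet
facet normal 0.240 -0.971 0.018
outer loop
vertex -3.015 0.562 -1.232
vertex -3.68 0.384 -1.985
vertex -2.712 0.619 -2.204
endloop
endfacet
facet normal 0.795 -0.568 0.214
outer loop
vertex -3.015 0.562 -1.232
vertex -2.712 0.619 -2.204
vertex -2.396 1.316 -1.529
endloop
endfacet
facet normal 0.620 0.506 0.599
outer loop
vertex -3.169 1.511 -0.893
vertex -2.396 1.316 -1.529
vertex -2.96 2.156 -1.655
endloop
endfacet
facet normal -0.476 0.240 0.846
outer loop
vertex -3.962 0.935 -1.175
vertex -3.169 1.511 -0.893
vertex -3.928 1.921 -1.436
endloop
endfacet
facet normal -0.833 -0.547 0.082
outer loop
vertex -3.68 0.384 -1.985
vertex -3.962 0.935 -1.175
vertex -4.244 1.224 -2.111
endloop
endfacet
facet normal 0.042 -0.768 -0.639
outer loop
vertex -2.712 0.619 -2.204
vertex -3.68 0.384 -1.985
vertex -3.471 1.029 -2.747
endloop
endfacet
facet normal 0.940 -0.117 -0.319
outer loop
vertex -2.396 1.316 -1.529
vertex -2.712 0.619 -2.204
vertex -2.678 1.605 -2.465
endloop
endfacet
facet normal 0.761 -0.425 -0.490
outer loop
vertex 4.516 -2.853 -2.656
vertex 4.026 -3.299 -3.029
vertex 4.219 -2.622 -3.317
endloop
endfacet
facet normal 0.230 0.946 0.227
outer loop
vertex 4.516 -2.853 -2.656
vertex 4.219 -2.622 -3.317
vertex 2.634 -2.521 -2.131
endloop
endfacet
facet normal 0.761 -0.425 -0.490
outer loop
vertex 4.219 -2.622 -3.317
vertex 4.026 -3.299 -3.029
vertex 3.729 -3.068 -3.69
endloop
endfacet
facet normal -0.332 0.793 -0.511
outer loop
vertex 4.219 -2.622 -3.317
vertex 3.729 -3.068 -3.69
vertex 2.634 -2.521 -2.131
endloop
endfacet
facet normal 0.760 -0.426 -0.490
outer loop
vertex 3.729 -3.068 -3.69
vertex 4.026 -3.299 -3.029
vertex 3.536 -3.744 -3.402
endloop
endfacet
facet normal -0.820 -0.010 -0.572
outer loop
vertex 3.729 -3.068 -3.69
vertex 3.536 -3.744 -3.402
vertex 2.634 -2.521 -2.131
endloop
endfacet
facet normal 0.760 -0.425 -0.491
outer loop
vertex 3.536 -3.744 -3.402
vertex 4.026 -3.299 -3.029
vertex 3.833 -3.976 -2.742
endloop
endfacet
facet normal -0.746 -0.658 0.104
outer loop
vertex 3.536 -3.744 -3.402
vertex 3.833 -3.976 -2.742
vertex 2.634 -2.521 -2.131
endloop
endfacet
facet normal 0.761 -0.425 -0.491
outer loop
vertex 3.833 -3.976 -2.742
vertex 4.026 -3.299 -3.029
vertex 4.323 -3.53 -2.369
endloop
endfacet
facet normal -0.183 -0.505 0.844
outer loop
vertex 3.833 -3.976 -2.742
vertex 4.323 -3.53 -2.369
vertex 2.634 -2.521 -2.131
endloop
endfacet
facet normal 0.761 -0.425 -0.491
outer loop
vertex 4.323 -3.53 -2.369
vertex 4.026 -3.299 -3.029
vertex 4.516 -2.853 -2.656
endloop
endfacet
facet normal 0.305 0.297 0.905
outer loop
vertex 4.323 -3.53 -2.369
vertex 4.516 -2.853 -2.656
vertex 2.634 -2.521 -2.131
endloop
endfacet

endsolid


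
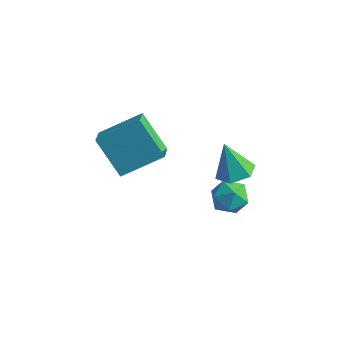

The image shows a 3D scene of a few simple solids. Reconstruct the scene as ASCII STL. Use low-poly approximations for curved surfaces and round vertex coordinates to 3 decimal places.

solid 
facet normal -0.659 0.077 0.748
outer loop
vertex -3.53 -2.861 1.341
vertex -2.487 -1.756 2.145
vertex -3.966 -2.115 0.88
endloop
endfacet
facet normal -0.606 -0.643 -0.468
outer loop
vertex -2.853 -2.244 -0.385
vertex -3.53 -2.861 1.341
vertex -3.966 -2.115 0.88
endloop
endfacet
facet normal -0.659 0.076 0.748
outer loop
vertex -3.966 -2.115 0.88
vertex -2.487 -1.756 2.145
vertex -2.923 -1.009 1.685
endloop
endfacet
facet normal -0.446 0.762 -0.470
outer loop
vertex -2.923 -1.009 1.685
vertex -2.853 -2.244 -0.385
vertex -3.966 -2.115 0.88
endloop
endfacet
facet normal 0.445 -0.762 0.470
outer loop
vertex -3.53 -2.861 1.341
vertex -1.374 -1.885 0.88
vertex -2.487 -1.756 2.145
endloop
endfacet
facet normal -0.607 -0.642 -0.468
outer loop
vertex -2.417 -2.991 0.075
vertex -3.53 -2.861 1.341
vertex -2.853 -2.244 -0.385
endloop
endfacet
facet normal 0.445 -0.762 0.470
outer loop
vertex -2.417 -2.991 0.075
vertex -1.374 -1.885 0.88
vertex -3.53 -2.861 1.341
endloop
endfacet
facet normal 0.607 0.642 0.468
outer loop
vertex -2.487 -1.756 2.145
vertex -1.374 -1.885 0.88
vertex -2.923 -1.009 1.685
endloop
endfacet
facet normal -0.445 0.762 -0.470
outer loop
vertex -1.81 -1.139 0.419
vertex -2.853 -2.244 -0.385
vertex -2.923 -1.009 1.685
endloop
endfacet
facet normal 0.607 0.643 0.467
outer loop
vertex -2.923 -1.009 1.685
vertex -1.374 -1.885 0.88
vertex -1.81 -1.139 0.419
endloop
endfacet
facet normal 0.658 -0.077 -0.749
outer loop
vertex -1.81 -1.139 0.419
vertex -2.417 -2.991 0.075
vertex -2.853 -2.244 -0.385
endloop
endfacet
facet normal 0.659 -0.077 -0.748
outer loop
vertex -1.374 -1.885 0.88
vertex -2.417 -2.991 0.075
vertex -1.81 -1.139 0.419
endloop
endfacet
facet normal -0.858 0.388 0.336
outer loop
vertex -0.195 -0.815 -1.335
vertex 0.146 -0.606 -0.705
vertex 0.126 -0.143 -1.29
endloop
endfacet
facet normal -0.826 0.420 -0.376
outer loop
vertex -0.195 -0.815 -1.335
vertex 0.126 -0.143 -1.29
vertex 0.201 -0.551 -1.91
endloop
endfacet
facet normal -0.743 -0.244 -0.623
outer loop
vertex -0.195 -0.815 -1.335
vertex 0.201 -0.551 -1.91
vertex 0.267 -1.267 -1.709
endloop
endfacet
facet normal -0.724 -0.687 -0.064
outer loop
vertex -0.195 -0.815 -1.335
vertex 0.267 -1.267 -1.709
vertex 0.233 -1.301 -0.964
endloop
endfacet
facet normal -0.795 -0.297 0.529
outer loop
vertex -0.195 -0.815 -1.335
vertex 0.233 -1.301 -0.964
vertex 0.146 -0.606 -0.705
endloop
endfacet
facet normal -0.246 0.796 -0.553
outer loop
vertex 0.201 -0.551 -1.91
vertex 0.126 -0.143 -1.29
vertex 0.787 -0.179 -1.636
endloop
endfacet
facet normal -0.298 0.744 0.599
outer loop
vertex 0.126 -0.143 -1.29
vertex 0.146 -0.606 -0.705
vertex 0.753 -0.213 -0.891
endloop
endfacet
facet normal -0.195 -0.364 0.911
outer loop
vertex 0.146 -0.606 -0.705
vertex 0.233 -1.301 -0.964
vertex 0.819 -0.929 -0.69
endloop
endfacet
facet normal -0.080 -0.996 -0.049
outer loop
vertex 0.233 -1.301 -0.964
vertex 0.267 -1.267 -1.709
vertex 0.894 -1.337 -1.31
endloop
endfacet
facet normal -0.112 -0.278 -0.954
outer loop
vertex 0.267 -1.267 -1.709
vertex 0.201 -0.551 -1.91
vertex 0.874 -0.874 -1.895
endloop
endfacet
facet normal 0.724 0.687 0.064
outer loop
vertex 1.215 -0.665 -1.265
vertex 0.787 -0.179 -1.636
vertex 0.753 -0.213 -0.891
endloop
endfacet
facet normal 0.743 0.244 0.623
outer loop
vertex 1.215 -0.665 -1.265
vertex 0.753 -0.213 -0.891
vertex 0.819 -0.929 -0.69
endloop
endfacet
facet normal 0.826 -0.420 0.376
outer loop
vertex 1.215 -0.665 -1.265
vertex 0.819 -0.929 -0.69
vertex 0.894 -1.337 -1.31
endloop
endfacet
facet normal 0.858 -0.388 -0.336
outer loop
vertex 1.215 -0.665 -1.265
vertex 0.894 -1.337 -1.31
vertex 0.874 -0.874 -1.895
endloop
endfacet
facet normal 0.795 0.297 -0.529
outer loop
vertex 1.215 -0.665 -1.265
vertex 0.874 -0.874 -1.895
vertex 0.787 -0.179 -1.636
endloop
endfacet
facet normal 0.080 0.996 0.049
outer loop
vertex 0.753 -0.213 -0.891
vertex 0.787 -0.179 -1.636
vertex 0.126 -0.143 -1.29
endloop
endfacet
facet normal 0.112 0.278 0.954
outer loop
vertex 0.819 -0.929 -0.69
vertex 0.753 -0.213 -0.891
vertex 0.146 -0.606 -0.705
endloop
endfacet
facet normal 0.246 -0.796 0.553
outer loop
vertex 0.894 -1.337 -1.31
vertex 0.819 -0.929 -0.69
vertex 0.233 -1.301 -0.964
endloop
endfacet
facet normal 0.298 -0.744 -0.599
outer loop
vertex 0.874 -0.874 -1.895
vertex 0.894 -1.337 -1.31
vertex 0.267 -1.267 -1.709
endloop
endfacet
facet normal 0.195 0.364 -0.911
outer loop
vertex 0.787 -0.179 -1.636
vertex 0.874 -0.874 -1.895
vertex 0.201 -0.551 -1.91
endloop
endfacet
facet normal 0.342 0.000 -0.940
outer loop
vertex 1.454 -0.698 1.089
vertex 1.034 -1.25 0.936
vertex 0.795 -0.587 0.849
endloop
endfacet
facet normal -0.006 0.901 0.433
outer loop
vertex 1.454 -0.698 1.089
vertex 0.795 -0.587 0.849
vertex 0.566 -1.25 2.224
endloop
endfacet
facet normal 0.343 0.000 -0.939
outer loop
vertex 0.795 -0.587 0.849
vertex 1.034 -1.25 0.936
vertex 0.376 -1.139 0.696
endloop
endfacet
facet normal -0.807 0.573 0.142
outer loop
vertex 0.795 -0.587 0.849
vertex 0.376 -1.139 0.696
vertex 0.566 -1.25 2.224
endloop
endfacet
facet normal 0.342 -0.001 -0.940
outer loop
vertex 0.376 -1.139 0.696
vertex 1.034 -1.25 0.936
vertex 0.615 -1.802 0.784
endloop
endfacet
facet normal -0.941 -0.327 0.093
outer loop
vertex 0.376 -1.139 0.696
vertex 0.615 -1.802 0.784
vertex 0.566 -1.25 2.224
endloop
endfacet
facet normal 0.342 -0.001 -0.940
outer loop
vertex 0.615 -1.802 0.784
vertex 1.034 -1.25 0.936
vertex 1.274 -1.913 1.024
endloop
endfacet
facet normal -0.274 -0.901 0.336
outer loop
vertex 0.615 -1.802 0.784
vertex 1.274 -1.913 1.024
vertex 0.566 -1.25 2.224
endloop
endfacet
facet normal 0.342 -0.001 -0.940
outer loop
vertex 1.274 -1.913 1.024
vertex 1.034 -1.25 0.936
vertex 1.693 -1.361 1.176
endloop
endfacet
facet normal 0.527 -0.573 0.628
outer loop
vertex 1.274 -1.913 1.024
vertex 1.693 -1.361 1.176
vertex 0.566 -1.25 2.224
endloop
endfacet
facet normal 0.342 0.000 -0.940
outer loop
vertex 1.693 -1.361 1.176
vertex 1.034 -1.25 0.936
vertex 1.454 -0.698 1.089
endloop
endfacet
facet normal 0.661 0.327 0.676
outer loop
vertex 1.693 -1.361 1.176
vertex 1.454 -0.698 1.089
vertex 0.566 -1.25 2.224
endloop
endfacet

endsolid


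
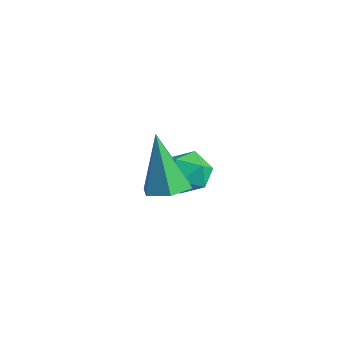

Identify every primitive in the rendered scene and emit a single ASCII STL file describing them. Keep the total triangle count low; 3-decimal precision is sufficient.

solid 
facet normal 0.366 -0.091 -0.926
outer loop
vertex -0.763 -0.455 3.123
vertex -1.307 -0.758 2.938
vertex -1.263 -0.111 2.892
endloop
endfacet
facet normal 0.383 0.829 0.407
outer loop
vertex -0.763 -0.455 3.123
vertex -1.263 -0.111 2.892
vertex -1.933 -0.602 4.522
endloop
endfacet
facet normal 0.365 -0.091 -0.927
outer loop
vertex -1.263 -0.111 2.892
vertex -1.307 -0.758 2.938
vertex -1.808 -0.413 2.707
endloop
endfacet
facet normal -0.498 0.865 0.056
outer loop
vertex -1.263 -0.111 2.892
vertex -1.808 -0.413 2.707
vertex -1.933 -0.602 4.522
endloop
endfacet
facet normal 0.365 -0.091 -0.927
outer loop
vertex -1.808 -0.413 2.707
vertex -1.307 -0.758 2.938
vertex -1.852 -1.06 2.753
endloop
endfacet
facet normal -0.996 0.063 -0.062
outer loop
vertex -1.808 -0.413 2.707
vertex -1.852 -1.06 2.753
vertex -1.933 -0.602 4.522
endloop
endfacet
facet normal 0.365 -0.091 -0.926
outer loop
vertex -1.852 -1.06 2.753
vertex -1.307 -0.758 2.938
vertex -1.352 -1.405 2.984
endloop
endfacet
facet normal -0.612 -0.772 0.172
outer loop
vertex -1.852 -1.06 2.753
vertex -1.352 -1.405 2.984
vertex -1.933 -0.602 4.522
endloop
endfacet
facet normal 0.365 -0.091 -0.926
outer loop
vertex -1.352 -1.405 2.984
vertex -1.307 -0.758 2.938
vertex -0.807 -1.102 3.169
endloop
endfacet
facet normal 0.271 -0.807 0.524
outer loop
vertex -1.352 -1.405 2.984
vertex -0.807 -1.102 3.169
vertex -1.933 -0.602 4.522
endloop
endfacet
facet normal 0.366 -0.091 -0.926
outer loop
vertex -0.807 -1.102 3.169
vertex -1.307 -0.758 2.938
vertex -0.763 -0.455 3.123
endloop
endfacet
facet normal 0.767 -0.007 0.641
outer loop
vertex -0.807 -1.102 3.169
vertex -0.763 -0.455 3.123
vertex -1.933 -0.602 4.522
endloop
endfacet
facet normal 0.370 0.679 0.634
outer loop
vertex -3.127 2.375 0.955
vertex -3.617 2.168 1.463
vertex -2.959 1.839 1.431
endloop
endfacet
facet normal 0.876 0.444 0.190
outer loop
vertex -3.127 2.375 0.955
vertex -2.959 1.839 1.431
vertex -2.772 1.774 0.722
endloop
endfacet
facet normal 0.663 0.577 -0.477
outer loop
vertex -3.127 2.375 0.955
vertex -2.772 1.774 0.722
vertex -3.314 2.062 0.316
endloop
endfacet
facet normal 0.025 0.895 -0.446
outer loop
vertex -3.127 2.375 0.955
vertex -3.314 2.062 0.316
vertex -3.836 2.305 0.774
endloop
endfacet
facet normal -0.156 0.958 0.240
outer loop
vertex -3.127 2.375 0.955
vertex -3.836 2.305 0.774
vertex -3.617 2.168 1.463
endloop
endfacet
facet normal 0.926 -0.266 0.269
outer loop
vertex -2.772 1.774 0.722
vertex -2.959 1.839 1.431
vertex -3.044 1.195 1.086
endloop
endfacet
facet normal 0.107 0.117 0.987
outer loop
vertex -2.959 1.839 1.431
vertex -3.617 2.168 1.463
vertex -3.566 1.438 1.544
endloop
endfacet
facet normal -0.744 0.569 0.350
outer loop
vertex -3.617 2.168 1.463
vertex -3.836 2.305 0.774
vertex -4.108 1.726 1.138
endloop
endfacet
facet normal -0.450 0.467 -0.761
outer loop
vertex -3.836 2.305 0.774
vertex -3.314 2.062 0.316
vertex -3.921 1.661 0.429
endloop
endfacet
facet normal 0.582 -0.049 -0.812
outer loop
vertex -3.314 2.062 0.316
vertex -2.772 1.774 0.722
vertex -3.263 1.332 0.397
endloop
endfacet
facet normal -0.025 -0.895 0.446
outer loop
vertex -3.753 1.125 0.905
vertex -3.044 1.195 1.086
vertex -3.566 1.438 1.544
endloop
endfacet
facet normal -0.663 -0.577 0.477
outer loop
vertex -3.753 1.125 0.905
vertex -3.566 1.438 1.544
vertex -4.108 1.726 1.138
endloop
endfacet
facet normal -0.876 -0.444 -0.190
outer loop
vertex -3.753 1.125 0.905
vertex -4.108 1.726 1.138
vertex -3.921 1.661 0.429
endloop
endfacet
facet normal -0.370 -0.679 -0.634
outer loop
vertex -3.753 1.125 0.905
vertex -3.921 1.661 0.429
vertex -3.263 1.332 0.397
endloop
endfacet
facet normal 0.156 -0.958 -0.240
outer loop
vertex -3.753 1.125 0.905
vertex -3.263 1.332 0.397
vertex -3.044 1.195 1.086
endloop
endfacet
facet normal 0.450 -0.467 0.761
outer loop
vertex -3.566 1.438 1.544
vertex -3.044 1.195 1.086
vertex -2.959 1.839 1.431
endloop
endfacet
facet normal -0.582 0.049 0.812
outer loop
vertex -4.108 1.726 1.138
vertex -3.566 1.438 1.544
vertex -3.617 2.168 1.463
endloop
endfacet
facet normal -0.926 0.266 -0.269
outer loop
vertex -3.921 1.661 0.429
vertex -4.108 1.726 1.138
vertex -3.836 2.305 0.774
endloop
endfacet
facet normal -0.107 -0.117 -0.987
outer loop
vertex -3.263 1.332 0.397
vertex -3.921 1.661 0.429
vertex -3.314 2.062 0.316
endloop
endfacet
facet normal 0.744 -0.569 -0.350
outer loop
vertex -3.044 1.195 1.086
vertex -3.263 1.332 0.397
vertex -2.772 1.774 0.722
endloop
endfacet

endsolid


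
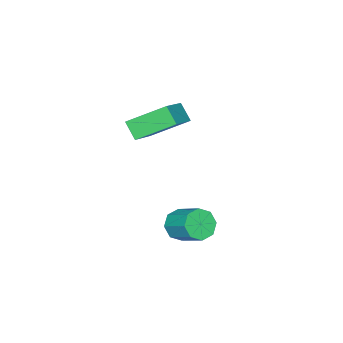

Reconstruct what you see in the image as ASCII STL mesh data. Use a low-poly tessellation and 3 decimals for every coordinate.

solid 
facet normal -0.199 -0.825 -0.530
outer loop
vertex -1.289 -1.997 -3.406
vertex -1.545 -1.562 -3.987
vertex -0.862 -1.855 -3.787
endloop
endfacet
facet normal 0.660 -0.512 0.549
outer loop
vertex -1.289 -1.997 -3.406
vertex -0.862 -1.855 -3.787
vertex -0.999 -0.794 -2.632
endloop
endfacet
facet normal 0.660 -0.512 0.549
outer loop
vertex -0.999 -0.794 -2.632
vertex -0.862 -1.855 -3.787
vertex -0.572 -0.652 -3.013
endloop
endfacet
facet normal 0.199 0.824 0.530
outer loop
vertex -0.999 -0.794 -2.632
vertex -0.572 -0.652 -3.013
vertex -1.255 -0.358 -3.213
endloop
endfacet
facet normal -0.198 -0.824 -0.530
outer loop
vertex -0.862 -1.855 -3.787
vertex -1.545 -1.562 -3.987
vertex -0.835 -1.541 -4.285
endloop
endfacet
facet normal 0.979 -0.192 -0.068
outer loop
vertex -0.862 -1.855 -3.787
vertex -0.835 -1.541 -4.285
vertex -0.572 -0.652 -3.013
endloop
endfacet
facet normal 0.979 -0.192 -0.068
outer loop
vertex -0.572 -0.652 -3.013
vertex -0.835 -1.541 -4.285
vertex -0.545 -0.338 -3.511
endloop
endfacet
facet normal 0.199 0.824 0.530
outer loop
vertex -0.572 -0.652 -3.013
vertex -0.545 -0.338 -3.511
vertex -1.255 -0.358 -3.213
endloop
endfacet
facet normal -0.199 -0.824 -0.531
outer loop
vertex -0.835 -1.541 -4.285
vertex -1.545 -1.562 -3.987
vertex -1.224 -1.239 -4.608
endloop
endfacet
facet normal 0.724 0.241 -0.646
outer loop
vertex -0.835 -1.541 -4.285
vertex -1.224 -1.239 -4.608
vertex -0.545 -0.338 -3.511
endloop
endfacet
facet normal 0.724 0.241 -0.646
outer loop
vertex -0.545 -0.338 -3.511
vertex -1.224 -1.239 -4.608
vertex -0.934 -0.036 -3.834
endloop
endfacet
facet normal 0.199 0.824 0.530
outer loop
vertex -0.545 -0.338 -3.511
vertex -0.934 -0.036 -3.834
vertex -1.255 -0.358 -3.213
endloop
endfacet
facet normal -0.198 -0.824 -0.531
outer loop
vertex -1.224 -1.239 -4.608
vertex -1.545 -1.562 -3.987
vertex -1.801 -1.126 -4.568
endloop
endfacet
facet normal 0.046 0.533 -0.845
outer loop
vertex -1.224 -1.239 -4.608
vertex -1.801 -1.126 -4.568
vertex -0.934 -0.036 -3.834
endloop
endfacet
facet normal 0.046 0.533 -0.845
outer loop
vertex -0.934 -0.036 -3.834
vertex -1.801 -1.126 -4.568
vertex -1.511 0.077 -3.794
endloop
endfacet
facet normal 0.198 0.825 0.530
outer loop
vertex -0.934 -0.036 -3.834
vertex -1.511 0.077 -3.794
vertex -1.255 -0.358 -3.213
endloop
endfacet
facet normal -0.199 -0.824 -0.530
outer loop
vertex -1.801 -1.126 -4.568
vertex -1.545 -1.562 -3.987
vertex -2.228 -1.268 -4.187
endloop
endfacet
facet normal -0.660 0.512 -0.549
outer loop
vertex -1.801 -1.126 -4.568
vertex -2.228 -1.268 -4.187
vertex -1.511 0.077 -3.794
endloop
endfacet
facet normal -0.660 0.512 -0.549
outer loop
vertex -1.511 0.077 -3.794
vertex -2.228 -1.268 -4.187
vertex -1.938 -0.065 -3.413
endloop
endfacet
facet normal 0.199 0.825 0.530
outer loop
vertex -1.511 0.077 -3.794
vertex -1.938 -0.065 -3.413
vertex -1.255 -0.358 -3.213
endloop
endfacet
facet normal -0.199 -0.824 -0.530
outer loop
vertex -2.228 -1.268 -4.187
vertex -1.545 -1.562 -3.987
vertex -2.255 -1.582 -3.689
endloop
endfacet
facet normal -0.979 0.192 0.068
outer loop
vertex -2.228 -1.268 -4.187
vertex -2.255 -1.582 -3.689
vertex -1.938 -0.065 -3.413
endloop
endfacet
facet normal -0.979 0.192 0.068
outer loop
vertex -1.938 -0.065 -3.413
vertex -2.255 -1.582 -3.689
vertex -1.965 -0.379 -2.915
endloop
endfacet
facet normal 0.198 0.824 0.530
outer loop
vertex -1.938 -0.065 -3.413
vertex -1.965 -0.379 -2.915
vertex -1.255 -0.358 -3.213
endloop
endfacet
facet normal -0.199 -0.824 -0.530
outer loop
vertex -2.255 -1.582 -3.689
vertex -1.545 -1.562 -3.987
vertex -1.866 -1.884 -3.366
endloop
endfacet
facet normal -0.724 -0.241 0.646
outer loop
vertex -2.255 -1.582 -3.689
vertex -1.866 -1.884 -3.366
vertex -1.965 -0.379 -2.915
endloop
endfacet
facet normal -0.724 -0.241 0.646
outer loop
vertex -1.965 -0.379 -2.915
vertex -1.866 -1.884 -3.366
vertex -1.576 -0.681 -2.592
endloop
endfacet
facet normal 0.199 0.824 0.531
outer loop
vertex -1.965 -0.379 -2.915
vertex -1.576 -0.681 -2.592
vertex -1.255 -0.358 -3.213
endloop
endfacet
facet normal -0.198 -0.825 -0.530
outer loop
vertex -1.866 -1.884 -3.366
vertex -1.545 -1.562 -3.987
vertex -1.289 -1.997 -3.406
endloop
endfacet
facet normal -0.046 -0.533 0.845
outer loop
vertex -1.866 -1.884 -3.366
vertex -1.289 -1.997 -3.406
vertex -1.576 -0.681 -2.592
endloop
endfacet
facet normal -0.046 -0.533 0.845
outer loop
vertex -1.576 -0.681 -2.592
vertex -1.289 -1.997 -3.406
vertex -0.999 -0.794 -2.632
endloop
endfacet
facet normal 0.198 0.824 0.531
outer loop
vertex -1.576 -0.681 -2.592
vertex -0.999 -0.794 -2.632
vertex -1.255 -0.358 -3.213
endloop
endfacet
facet normal -0.845 -0.257 -0.470
outer loop
vertex -3.151 -4.725 0.233
vertex -4.091 -3.376 1.186
vertex -2.953 -4.089 -0.471
endloop
endfacet
facet normal 0.494 -0.710 -0.502
outer loop
vertex -1.289 -3.584 0.454
vertex -3.151 -4.725 0.233
vertex -2.953 -4.089 -0.471
endloop
endfacet
facet normal -0.845 -0.256 -0.470
outer loop
vertex -2.953 -4.089 -0.471
vertex -4.091 -3.376 1.186
vertex -3.892 -2.74 0.481
endloop
endfacet
facet normal 0.205 0.656 -0.727
outer loop
vertex -3.892 -2.74 0.481
vertex -1.289 -3.584 0.454
vertex -2.953 -4.089 -0.471
endloop
endfacet
facet normal -0.205 -0.656 0.727
outer loop
vertex -3.151 -4.725 0.233
vertex -2.427 -2.871 2.111
vertex -4.091 -3.376 1.186
endloop
endfacet
facet normal 0.495 -0.710 -0.501
outer loop
vertex -1.488 -4.22 1.159
vertex -3.151 -4.725 0.233
vertex -1.289 -3.584 0.454
endloop
endfacet
facet normal -0.205 -0.656 0.727
outer loop
vertex -1.488 -4.22 1.159
vertex -2.427 -2.871 2.111
vertex -3.151 -4.725 0.233
endloop
endfacet
facet normal -0.494 0.710 0.501
outer loop
vertex -4.091 -3.376 1.186
vertex -2.427 -2.871 2.111
vertex -3.892 -2.74 0.481
endloop
endfacet
facet normal 0.205 0.656 -0.726
outer loop
vertex -2.229 -2.235 1.407
vertex -1.289 -3.584 0.454
vertex -3.892 -2.74 0.481
endloop
endfacet
facet normal -0.495 0.709 0.502
outer loop
vertex -3.892 -2.74 0.481
vertex -2.427 -2.871 2.111
vertex -2.229 -2.235 1.407
endloop
endfacet
facet normal 0.845 0.257 0.470
outer loop
vertex -2.229 -2.235 1.407
vertex -1.488 -4.22 1.159
vertex -1.289 -3.584 0.454
endloop
endfacet
facet normal 0.845 0.257 0.470
outer loop
vertex -2.427 -2.871 2.111
vertex -1.488 -4.22 1.159
vertex -2.229 -2.235 1.407
endloop
endfacet

endsolid


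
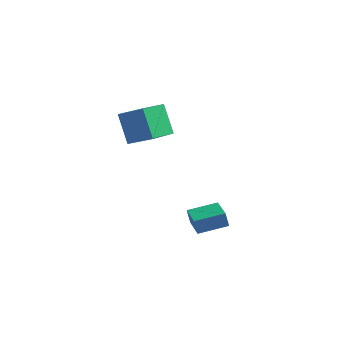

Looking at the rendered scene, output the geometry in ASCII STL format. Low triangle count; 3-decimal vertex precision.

solid 
facet normal -0.444 0.337 0.830
outer loop
vertex -0.233 -0.52 3.323
vertex 0.985 -0.453 3.948
vertex -0.025 1.21 2.732
endloop
endfacet
facet normal -0.889 -0.049 -0.456
outer loop
vertex 0.735 0.633 1.312
vertex -0.233 -0.52 3.323
vertex -0.025 1.21 2.732
endloop
endfacet
facet normal -0.444 0.337 0.830
outer loop
vertex -0.025 1.21 2.732
vertex 0.985 -0.453 3.948
vertex 1.193 1.277 3.356
endloop
endfacet
facet normal 0.113 0.940 -0.322
outer loop
vertex 1.193 1.277 3.356
vertex 0.735 0.633 1.312
vertex -0.025 1.21 2.732
endloop
endfacet
facet normal -0.113 -0.940 0.321
outer loop
vertex -0.233 -0.52 3.323
vertex 1.745 -1.03 2.528
vertex 0.985 -0.453 3.948
endloop
endfacet
facet normal -0.889 -0.049 -0.456
outer loop
vertex 0.527 -1.097 1.904
vertex -0.233 -0.52 3.323
vertex 0.735 0.633 1.312
endloop
endfacet
facet normal -0.113 -0.940 0.322
outer loop
vertex 0.527 -1.097 1.904
vertex 1.745 -1.03 2.528
vertex -0.233 -0.52 3.323
endloop
endfacet
facet normal 0.889 0.049 0.456
outer loop
vertex 0.985 -0.453 3.948
vertex 1.745 -1.03 2.528
vertex 1.193 1.277 3.356
endloop
endfacet
facet normal 0.113 0.940 -0.322
outer loop
vertex 1.953 0.7 1.937
vertex 0.735 0.633 1.312
vertex 1.193 1.277 3.356
endloop
endfacet
facet normal 0.889 0.049 0.456
outer loop
vertex 1.193 1.277 3.356
vertex 1.745 -1.03 2.528
vertex 1.953 0.7 1.937
endloop
endfacet
facet normal 0.444 -0.337 -0.830
outer loop
vertex 1.953 0.7 1.937
vertex 0.527 -1.097 1.904
vertex 0.735 0.633 1.312
endloop
endfacet
facet normal 0.444 -0.337 -0.830
outer loop
vertex 1.745 -1.03 2.528
vertex 0.527 -1.097 1.904
vertex 1.953 0.7 1.937
endloop
endfacet
facet normal -0.615 0.774 -0.151
outer loop
vertex 2.787 0.342 -2.851
vertex 3.918 1.291 -2.588
vertex 2.974 0.337 -3.639
endloop
endfacet
facet normal -0.754 -0.633 -0.175
outer loop
vertex 3.822 -0.731 -3.432
vertex 2.787 0.342 -2.851
vertex 2.974 0.337 -3.639
endloop
endfacet
facet normal -0.615 0.774 -0.151
outer loop
vertex 2.974 0.337 -3.639
vertex 3.918 1.291 -2.588
vertex 4.105 1.286 -3.377
endloop
endfacet
facet normal 0.230 -0.006 -0.973
outer loop
vertex 4.105 1.286 -3.377
vertex 3.822 -0.731 -3.432
vertex 2.974 0.337 -3.639
endloop
endfacet
facet normal -0.231 0.005 0.973
outer loop
vertex 2.787 0.342 -2.851
vertex 4.766 0.223 -2.381
vertex 3.918 1.291 -2.588
endloop
endfacet
facet normal -0.754 -0.633 -0.175
outer loop
vertex 3.635 -0.726 -2.643
vertex 2.787 0.342 -2.851
vertex 3.822 -0.731 -3.432
endloop
endfacet
facet normal -0.231 0.006 0.973
outer loop
vertex 3.635 -0.726 -2.643
vertex 4.766 0.223 -2.381
vertex 2.787 0.342 -2.851
endloop
endfacet
facet normal 0.754 0.633 0.175
outer loop
vertex 3.918 1.291 -2.588
vertex 4.766 0.223 -2.381
vertex 4.105 1.286 -3.377
endloop
endfacet
facet normal 0.231 -0.006 -0.973
outer loop
vertex 4.953 0.218 -3.169
vertex 3.822 -0.731 -3.432
vertex 4.105 1.286 -3.377
endloop
endfacet
facet normal 0.754 0.633 0.175
outer loop
vertex 4.105 1.286 -3.377
vertex 4.766 0.223 -2.381
vertex 4.953 0.218 -3.169
endloop
endfacet
facet normal 0.615 -0.774 0.151
outer loop
vertex 4.953 0.218 -3.169
vertex 3.635 -0.726 -2.643
vertex 3.822 -0.731 -3.432
endloop
endfacet
facet normal 0.615 -0.774 0.151
outer loop
vertex 4.766 0.223 -2.381
vertex 3.635 -0.726 -2.643
vertex 4.953 0.218 -3.169
endloop
endfacet

endsolid


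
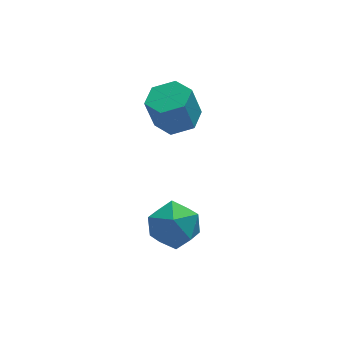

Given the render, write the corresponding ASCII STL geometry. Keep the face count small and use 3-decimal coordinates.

solid 
facet normal 0.262 0.030 -0.965
outer loop
vertex 2.954 -0.664 2.229
vertex 1.989 -0.636 1.968
vertex 2.489 0.215 2.13
endloop
endfacet
facet normal 0.846 0.475 0.244
outer loop
vertex 2.954 -0.664 2.229
vertex 2.489 0.215 2.13
vertex 2.536 -0.712 3.773
endloop
endfacet
facet normal 0.845 0.475 0.244
outer loop
vertex 2.536 -0.712 3.773
vertex 2.489 0.215 2.13
vertex 2.07 0.168 3.673
endloop
endfacet
facet normal -0.262 -0.029 0.965
outer loop
vertex 2.536 -0.712 3.773
vertex 2.07 0.168 3.673
vertex 1.571 -0.684 3.512
endloop
endfacet
facet normal 0.262 0.030 -0.965
outer loop
vertex 2.489 0.215 2.13
vertex 1.989 -0.636 1.968
vertex 1.524 0.243 1.869
endloop
endfacet
facet normal 0.019 0.999 0.036
outer loop
vertex 2.489 0.215 2.13
vertex 1.524 0.243 1.869
vertex 2.07 0.168 3.673
endloop
endfacet
facet normal 0.019 0.999 0.036
outer loop
vertex 2.07 0.168 3.673
vertex 1.524 0.243 1.869
vertex 1.105 0.196 3.412
endloop
endfacet
facet normal -0.262 -0.029 0.965
outer loop
vertex 2.07 0.168 3.673
vertex 1.105 0.196 3.412
vertex 1.571 -0.684 3.512
endloop
endfacet
facet normal 0.262 0.030 -0.965
outer loop
vertex 1.524 0.243 1.869
vertex 1.989 -0.636 1.968
vertex 1.024 -0.608 1.707
endloop
endfacet
facet normal -0.825 0.525 -0.208
outer loop
vertex 1.524 0.243 1.869
vertex 1.024 -0.608 1.707
vertex 1.105 0.196 3.412
endloop
endfacet
facet normal -0.827 0.523 -0.207
outer loop
vertex 1.105 0.196 3.412
vertex 1.024 -0.608 1.707
vertex 0.606 -0.656 3.251
endloop
endfacet
facet normal -0.262 -0.029 0.965
outer loop
vertex 1.105 0.196 3.412
vertex 0.606 -0.656 3.251
vertex 1.571 -0.684 3.512
endloop
endfacet
facet normal 0.262 0.029 -0.965
outer loop
vertex 1.024 -0.608 1.707
vertex 1.989 -0.636 1.968
vertex 1.49 -1.488 1.807
endloop
endfacet
facet normal -0.845 -0.475 -0.244
outer loop
vertex 1.024 -0.608 1.707
vertex 1.49 -1.488 1.807
vertex 0.606 -0.656 3.251
endloop
endfacet
facet normal -0.846 -0.475 -0.244
outer loop
vertex 0.606 -0.656 3.251
vertex 1.49 -1.488 1.807
vertex 1.071 -1.535 3.35
endloop
endfacet
facet normal -0.262 -0.030 0.965
outer loop
vertex 0.606 -0.656 3.251
vertex 1.071 -1.535 3.35
vertex 1.571 -0.684 3.512
endloop
endfacet
facet normal 0.262 0.029 -0.965
outer loop
vertex 1.49 -1.488 1.807
vertex 1.989 -0.636 1.968
vertex 2.455 -1.516 2.068
endloop
endfacet
facet normal -0.019 -0.999 -0.036
outer loop
vertex 1.49 -1.488 1.807
vertex 2.455 -1.516 2.068
vertex 1.071 -1.535 3.35
endloop
endfacet
facet normal -0.019 -0.999 -0.036
outer loop
vertex 1.071 -1.535 3.35
vertex 2.455 -1.516 2.068
vertex 2.036 -1.563 3.611
endloop
endfacet
facet normal -0.262 -0.030 0.965
outer loop
vertex 1.071 -1.535 3.35
vertex 2.036 -1.563 3.611
vertex 1.571 -0.684 3.512
endloop
endfacet
facet normal 0.262 0.029 -0.965
outer loop
vertex 2.455 -1.516 2.068
vertex 1.989 -0.636 1.968
vertex 2.954 -0.664 2.229
endloop
endfacet
facet normal 0.826 -0.523 0.208
outer loop
vertex 2.455 -1.516 2.068
vertex 2.954 -0.664 2.229
vertex 2.036 -1.563 3.611
endloop
endfacet
facet normal 0.826 -0.525 0.207
outer loop
vertex 2.036 -1.563 3.611
vertex 2.954 -0.664 2.229
vertex 2.536 -0.712 3.773
endloop
endfacet
facet normal -0.262 -0.030 0.965
outer loop
vertex 2.036 -1.563 3.611
vertex 2.536 -0.712 3.773
vertex 1.571 -0.684 3.512
endloop
endfacet
facet normal -0.854 0.518 -0.052
outer loop
vertex 0.166 -3.538 -2.579
vertex 0.099 -3.526 -1.351
vertex 0.684 -2.621 -1.944
endloop
endfacet
facet normal -0.433 0.666 -0.608
outer loop
vertex 0.166 -3.538 -2.579
vertex 0.684 -2.621 -1.944
vertex 1.274 -3.114 -2.904
endloop
endfacet
facet normal -0.300 0.055 -0.952
outer loop
vertex 0.166 -3.538 -2.579
vertex 1.274 -3.114 -2.904
vertex 1.054 -4.325 -2.904
endloop
endfacet
facet normal -0.639 -0.470 -0.608
outer loop
vertex 0.166 -3.538 -2.579
vertex 1.054 -4.325 -2.904
vertex 0.328 -4.579 -1.944
endloop
endfacet
facet normal -0.982 -0.184 -0.052
outer loop
vertex 0.166 -3.538 -2.579
vertex 0.328 -4.579 -1.944
vertex 0.099 -3.526 -1.351
endloop
endfacet
facet normal 0.187 0.916 -0.356
outer loop
vertex 1.274 -3.114 -2.904
vertex 0.684 -2.621 -1.944
vertex 1.892 -2.841 -1.876
endloop
endfacet
facet normal -0.495 0.677 0.544
outer loop
vertex 0.684 -2.621 -1.944
vertex 0.099 -3.526 -1.351
vertex 1.166 -3.095 -0.916
endloop
endfacet
facet normal -0.702 -0.459 0.544
outer loop
vertex 0.099 -3.526 -1.351
vertex 0.328 -4.579 -1.944
vertex 0.946 -4.306 -0.916
endloop
endfacet
facet normal -0.148 -0.923 -0.356
outer loop
vertex 0.328 -4.579 -1.944
vertex 1.054 -4.325 -2.904
vertex 1.536 -4.799 -1.876
endloop
endfacet
facet normal 0.402 -0.073 -0.913
outer loop
vertex 1.054 -4.325 -2.904
vertex 1.274 -3.114 -2.904
vertex 2.121 -3.894 -2.469
endloop
endfacet
facet normal 0.639 0.470 0.608
outer loop
vertex 2.054 -3.882 -1.241
vertex 1.892 -2.841 -1.876
vertex 1.166 -3.095 -0.916
endloop
endfacet
facet normal 0.300 -0.055 0.952
outer loop
vertex 2.054 -3.882 -1.241
vertex 1.166 -3.095 -0.916
vertex 0.946 -4.306 -0.916
endloop
endfacet
facet normal 0.433 -0.666 0.608
outer loop
vertex 2.054 -3.882 -1.241
vertex 0.946 -4.306 -0.916
vertex 1.536 -4.799 -1.876
endloop
endfacet
facet normal 0.854 -0.518 0.052
outer loop
vertex 2.054 -3.882 -1.241
vertex 1.536 -4.799 -1.876
vertex 2.121 -3.894 -2.469
endloop
endfacet
facet normal 0.982 0.184 0.052
outer loop
vertex 2.054 -3.882 -1.241
vertex 2.121 -3.894 -2.469
vertex 1.892 -2.841 -1.876
endloop
endfacet
facet normal 0.148 0.923 0.356
outer loop
vertex 1.166 -3.095 -0.916
vertex 1.892 -2.841 -1.876
vertex 0.684 -2.621 -1.944
endloop
endfacet
facet normal -0.402 0.073 0.913
outer loop
vertex 0.946 -4.306 -0.916
vertex 1.166 -3.095 -0.916
vertex 0.099 -3.526 -1.351
endloop
endfacet
facet normal -0.187 -0.916 0.356
outer loop
vertex 1.536 -4.799 -1.876
vertex 0.946 -4.306 -0.916
vertex 0.328 -4.579 -1.944
endloop
endfacet
facet normal 0.495 -0.677 -0.544
outer loop
vertex 2.121 -3.894 -2.469
vertex 1.536 -4.799 -1.876
vertex 1.054 -4.325 -2.904
endloop
endfacet
facet normal 0.702 0.459 -0.544
outer loop
vertex 1.892 -2.841 -1.876
vertex 2.121 -3.894 -2.469
vertex 1.274 -3.114 -2.904
endloop
endfacet

endsolid


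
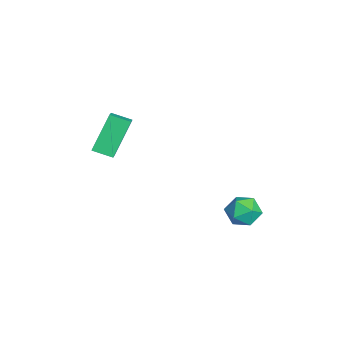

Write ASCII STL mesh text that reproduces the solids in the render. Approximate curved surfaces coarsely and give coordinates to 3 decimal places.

solid 
facet normal -0.808 0.356 0.469
outer loop
vertex 0.932 1.598 0.475
vertex 0.918 1.001 0.905
vertex 1.3 1.595 1.112
endloop
endfacet
facet normal -0.396 0.888 0.233
outer loop
vertex 0.932 1.598 0.475
vertex 1.3 1.595 1.112
vertex 1.607 1.889 0.512
endloop
endfacet
facet normal -0.327 0.818 -0.474
outer loop
vertex 0.932 1.598 0.475
vertex 1.607 1.889 0.512
vertex 1.415 1.477 -0.067
endloop
endfacet
facet normal -0.697 0.242 -0.675
outer loop
vertex 0.932 1.598 0.475
vertex 1.415 1.477 -0.067
vertex 0.989 0.928 0.176
endloop
endfacet
facet normal -0.995 -0.043 -0.093
outer loop
vertex 0.932 1.598 0.475
vertex 0.989 0.928 0.176
vertex 0.918 1.001 0.905
endloop
endfacet
facet normal 0.250 0.813 0.526
outer loop
vertex 1.607 1.889 0.512
vertex 1.3 1.595 1.112
vertex 2.011 1.472 0.964
endloop
endfacet
facet normal -0.417 -0.048 0.908
outer loop
vertex 1.3 1.595 1.112
vertex 0.918 1.001 0.905
vertex 1.585 0.923 1.207
endloop
endfacet
facet normal -0.718 -0.696 -0.000
outer loop
vertex 0.918 1.001 0.905
vertex 0.989 0.928 0.176
vertex 1.393 0.511 0.628
endloop
endfacet
facet normal -0.237 -0.234 -0.943
outer loop
vertex 0.989 0.928 0.176
vertex 1.415 1.477 -0.067
vertex 1.7 0.805 0.028
endloop
endfacet
facet normal 0.361 0.699 -0.617
outer loop
vertex 1.415 1.477 -0.067
vertex 1.607 1.889 0.512
vertex 2.082 1.399 0.235
endloop
endfacet
facet normal 0.697 -0.242 0.675
outer loop
vertex 2.068 0.802 0.665
vertex 2.011 1.472 0.964
vertex 1.585 0.923 1.207
endloop
endfacet
facet normal 0.327 -0.818 0.474
outer loop
vertex 2.068 0.802 0.665
vertex 1.585 0.923 1.207
vertex 1.393 0.511 0.628
endloop
endfacet
facet normal 0.396 -0.888 -0.233
outer loop
vertex 2.068 0.802 0.665
vertex 1.393 0.511 0.628
vertex 1.7 0.805 0.028
endloop
endfacet
facet normal 0.808 -0.356 -0.469
outer loop
vertex 2.068 0.802 0.665
vertex 1.7 0.805 0.028
vertex 2.082 1.399 0.235
endloop
endfacet
facet normal 0.995 0.043 0.093
outer loop
vertex 2.068 0.802 0.665
vertex 2.082 1.399 0.235
vertex 2.011 1.472 0.964
endloop
endfacet
facet normal 0.237 0.234 0.943
outer loop
vertex 1.585 0.923 1.207
vertex 2.011 1.472 0.964
vertex 1.3 1.595 1.112
endloop
endfacet
facet normal -0.361 -0.699 0.617
outer loop
vertex 1.393 0.511 0.628
vertex 1.585 0.923 1.207
vertex 0.918 1.001 0.905
endloop
endfacet
facet normal -0.250 -0.813 -0.526
outer loop
vertex 1.7 0.805 0.028
vertex 1.393 0.511 0.628
vertex 0.989 0.928 0.176
endloop
endfacet
facet normal 0.417 0.048 -0.908
outer loop
vertex 2.082 1.399 0.235
vertex 1.7 0.805 0.028
vertex 1.415 1.477 -0.067
endloop
endfacet
facet normal 0.718 0.696 0.000
outer loop
vertex 2.011 1.472 0.964
vertex 2.082 1.399 0.235
vertex 1.607 1.889 0.512
endloop
endfacet
facet normal -0.426 0.404 0.809
outer loop
vertex -0.573 -3.467 4.557
vertex -0.349 -2.702 4.293
vertex -1.42 -3.387 4.071
endloop
endfacet
facet normal -0.267 -0.911 0.315
outer loop
vertex -0.691 -4.078 2.687
vertex -0.573 -3.467 4.557
vertex -1.42 -3.387 4.071
endloop
endfacet
facet normal -0.426 0.404 0.809
outer loop
vertex -1.42 -3.387 4.071
vertex -0.349 -2.702 4.293
vertex -1.196 -2.622 3.807
endloop
endfacet
facet normal -0.864 0.082 -0.496
outer loop
vertex -1.196 -2.622 3.807
vertex -0.691 -4.078 2.687
vertex -1.42 -3.387 4.071
endloop
endfacet
facet normal 0.864 -0.082 0.496
outer loop
vertex -0.573 -3.467 4.557
vertex 0.38 -3.393 2.909
vertex -0.349 -2.702 4.293
endloop
endfacet
facet normal -0.267 -0.911 0.315
outer loop
vertex 0.156 -4.158 3.173
vertex -0.573 -3.467 4.557
vertex -0.691 -4.078 2.687
endloop
endfacet
facet normal 0.864 -0.082 0.496
outer loop
vertex 0.156 -4.158 3.173
vertex 0.38 -3.393 2.909
vertex -0.573 -3.467 4.557
endloop
endfacet
facet normal 0.267 0.911 -0.315
outer loop
vertex -0.349 -2.702 4.293
vertex 0.38 -3.393 2.909
vertex -1.196 -2.622 3.807
endloop
endfacet
facet normal -0.864 0.082 -0.496
outer loop
vertex -0.467 -3.313 2.423
vertex -0.691 -4.078 2.687
vertex -1.196 -2.622 3.807
endloop
endfacet
facet normal 0.267 0.911 -0.315
outer loop
vertex -1.196 -2.622 3.807
vertex 0.38 -3.393 2.909
vertex -0.467 -3.313 2.423
endloop
endfacet
facet normal 0.426 -0.404 -0.809
outer loop
vertex -0.467 -3.313 2.423
vertex 0.156 -4.158 3.173
vertex -0.691 -4.078 2.687
endloop
endfacet
facet normal 0.426 -0.404 -0.809
outer loop
vertex 0.38 -3.393 2.909
vertex 0.156 -4.158 3.173
vertex -0.467 -3.313 2.423
endloop
endfacet

endsolid
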